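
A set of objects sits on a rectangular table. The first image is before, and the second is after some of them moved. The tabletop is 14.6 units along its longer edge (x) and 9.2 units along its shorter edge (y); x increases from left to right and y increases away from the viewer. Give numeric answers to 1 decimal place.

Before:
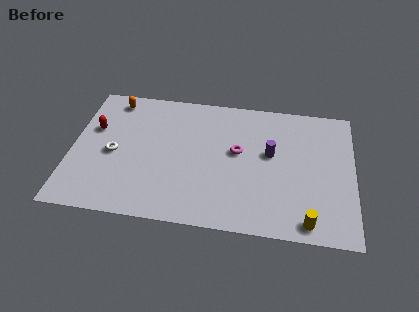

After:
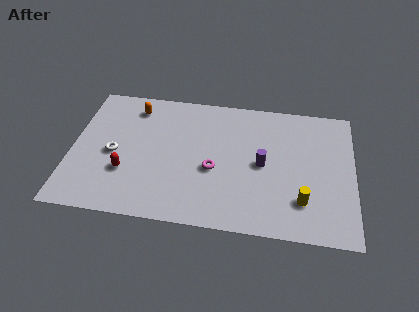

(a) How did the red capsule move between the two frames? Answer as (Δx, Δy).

(1.8, -2.8)

From the two frames, the red capsule sits at roughly (1.1, 5.8) before and (2.9, 3.0) after.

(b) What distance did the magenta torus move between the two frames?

1.8

From (8.6, 5.2) to (7.4, 3.8), the magenta torus covered √(1.2² + 1.4²) ≈ 1.8 units.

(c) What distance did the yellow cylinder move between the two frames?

1.3

The yellow cylinder was near (12.3, 1.0) before and (12.0, 2.3) after, so it travelled √(0.3² + 1.3²) ≈ 1.3 units.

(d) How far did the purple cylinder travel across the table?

0.9

The purple cylinder was near (10.3, 5.3) before and (9.9, 4.5) after, so it travelled √(0.4² + 0.8²) ≈ 0.9 units.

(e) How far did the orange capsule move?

1.2

The orange capsule was near (2.0, 8.0) before and (3.1, 7.6) after, so it travelled √(1.1² + 0.4²) ≈ 1.2 units.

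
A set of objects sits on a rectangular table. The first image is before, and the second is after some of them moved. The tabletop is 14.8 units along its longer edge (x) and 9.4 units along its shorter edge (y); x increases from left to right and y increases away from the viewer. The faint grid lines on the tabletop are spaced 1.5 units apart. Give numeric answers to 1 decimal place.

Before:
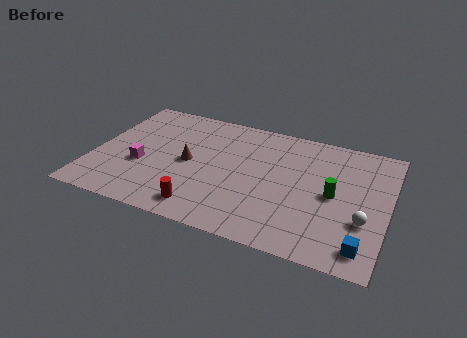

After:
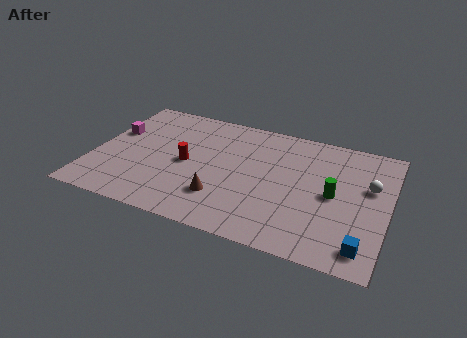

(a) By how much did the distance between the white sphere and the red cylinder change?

+1.2

Before: roughly 8.0 units apart; after: 9.2. That's 1.2 units further apart.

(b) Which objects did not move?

the blue cube and the green cylinder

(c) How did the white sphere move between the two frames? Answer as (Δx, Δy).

(0.1, 2.6)

The white sphere started near (13.7, 3.2) and ended near (13.8, 5.8).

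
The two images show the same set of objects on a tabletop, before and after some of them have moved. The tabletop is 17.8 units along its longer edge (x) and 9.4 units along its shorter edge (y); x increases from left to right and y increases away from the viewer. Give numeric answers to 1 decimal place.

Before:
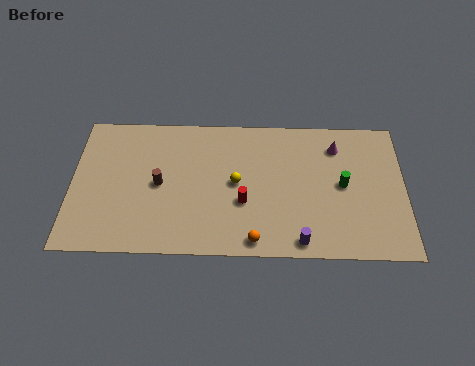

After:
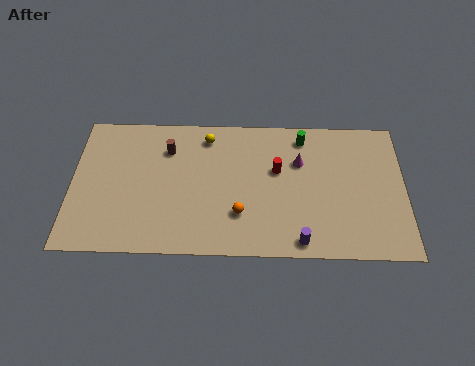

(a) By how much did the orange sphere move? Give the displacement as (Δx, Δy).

(-0.8, 1.7)

The orange sphere was at about (9.8, 1.0) and moved to about (9.0, 2.7).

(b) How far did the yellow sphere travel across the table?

3.5

From (8.8, 4.8) to (7.2, 7.9), the yellow sphere covered √(1.6² + 3.1²) ≈ 3.5 units.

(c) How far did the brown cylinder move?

2.4

The brown cylinder moved from about (4.7, 4.6) to (5.1, 7.0), a distance of √(0.4² + 2.4²) ≈ 2.4.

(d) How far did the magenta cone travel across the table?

2.3

The magenta cone was near (14.2, 7.4) before and (12.2, 6.3) after, so it travelled √(2.0² + 1.1²) ≈ 2.3 units.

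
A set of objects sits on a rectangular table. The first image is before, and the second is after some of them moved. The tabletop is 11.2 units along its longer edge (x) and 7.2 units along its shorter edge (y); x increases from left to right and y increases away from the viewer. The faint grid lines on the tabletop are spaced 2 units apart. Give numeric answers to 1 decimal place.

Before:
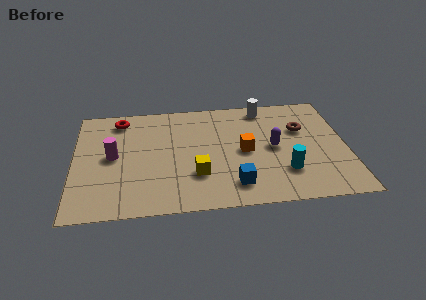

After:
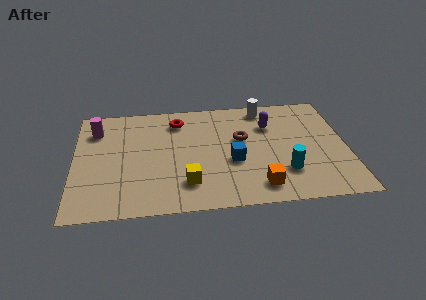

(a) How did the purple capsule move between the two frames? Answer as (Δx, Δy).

(-0.1, 1.5)

The purple capsule started near (8.2, 3.6) and ended near (8.1, 5.1).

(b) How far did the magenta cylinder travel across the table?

1.9

The magenta cylinder was near (1.6, 3.7) before and (0.9, 5.5) after, so it travelled √(0.7² + 1.8²) ≈ 1.9 units.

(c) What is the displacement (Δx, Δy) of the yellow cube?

(-0.4, -0.5)

The yellow cube started near (5.0, 2.2) and ended near (4.6, 1.7).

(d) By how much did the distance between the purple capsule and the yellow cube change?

+1.4

Before: roughly 3.5 units apart; after: 4.9. That's 1.4 units further apart.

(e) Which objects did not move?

the cyan cylinder and the white cylinder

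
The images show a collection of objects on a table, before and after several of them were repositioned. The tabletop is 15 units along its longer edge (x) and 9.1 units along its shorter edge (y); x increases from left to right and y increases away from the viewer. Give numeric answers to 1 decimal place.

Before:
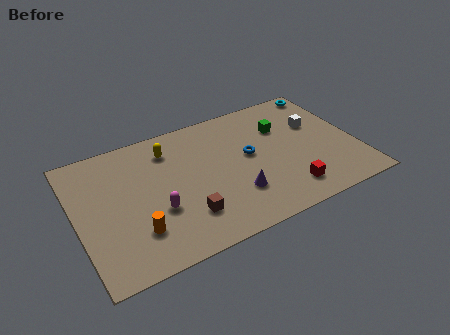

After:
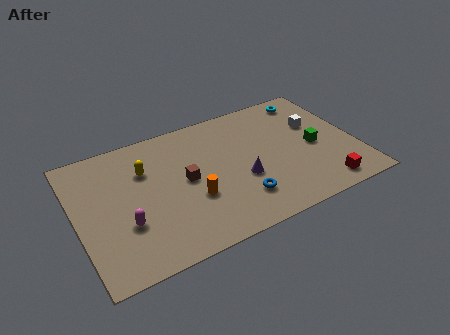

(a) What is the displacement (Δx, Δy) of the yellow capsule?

(-1.4, -0.9)

From the two frames, the yellow capsule sits at roughly (5.2, 7.2) before and (3.8, 6.3) after.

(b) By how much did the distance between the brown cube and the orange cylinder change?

-1.2

Before: roughly 2.6 units apart; after: 1.4. That's 1.2 units closer together.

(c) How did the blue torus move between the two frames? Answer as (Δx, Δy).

(-0.9, -2.8)

The blue torus was at about (9.3, 5.0) and moved to about (8.4, 2.2).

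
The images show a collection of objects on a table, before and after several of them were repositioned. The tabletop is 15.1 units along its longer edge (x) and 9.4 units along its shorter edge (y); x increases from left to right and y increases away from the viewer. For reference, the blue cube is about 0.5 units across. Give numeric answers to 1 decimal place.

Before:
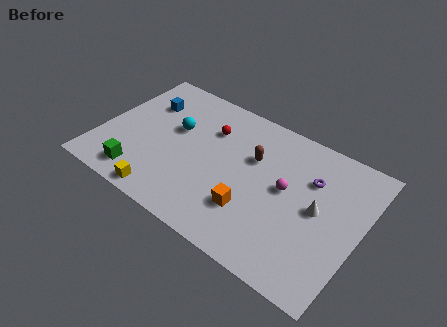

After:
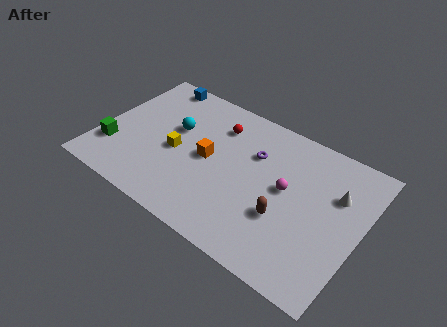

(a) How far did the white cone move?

1.7

The white cone moved from about (12.7, 4.8) to (13.5, 6.3), a distance of √(0.8² + 1.5²) ≈ 1.7.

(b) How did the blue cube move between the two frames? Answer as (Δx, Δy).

(0.2, 1.8)

The blue cube started near (2.1, 6.7) and ended near (2.3, 8.5).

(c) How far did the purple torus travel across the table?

3.3

The purple torus moved from about (12.0, 6.5) to (8.7, 6.4), a distance of √(3.3² + 0.1²) ≈ 3.3.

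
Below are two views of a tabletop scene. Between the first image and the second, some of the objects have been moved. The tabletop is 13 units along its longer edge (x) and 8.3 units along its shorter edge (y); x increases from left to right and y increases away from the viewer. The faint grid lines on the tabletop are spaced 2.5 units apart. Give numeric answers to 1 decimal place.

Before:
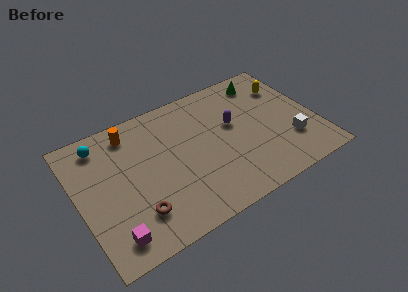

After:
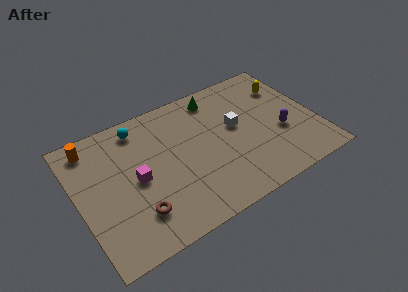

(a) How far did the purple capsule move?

2.9

The purple capsule moved from about (8.6, 4.9) to (11.0, 3.2), a distance of √(2.4² + 1.7²) ≈ 2.9.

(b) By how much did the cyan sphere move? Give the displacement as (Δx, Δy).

(2.1, 0.1)

From the two frames, the cyan sphere sits at roughly (1.6, 7.0) before and (3.7, 7.1) after.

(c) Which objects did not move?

the yellow capsule and the brown torus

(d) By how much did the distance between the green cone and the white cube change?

-2.2

They were about 4.7 units apart before and 2.5 after — 2.2 units closer together.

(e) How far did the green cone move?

2.7

From (10.7, 7.0) to (8.0, 7.1), the green cone covered √(2.7² + 0.1²) ≈ 2.7 units.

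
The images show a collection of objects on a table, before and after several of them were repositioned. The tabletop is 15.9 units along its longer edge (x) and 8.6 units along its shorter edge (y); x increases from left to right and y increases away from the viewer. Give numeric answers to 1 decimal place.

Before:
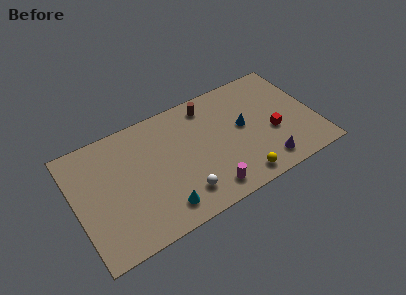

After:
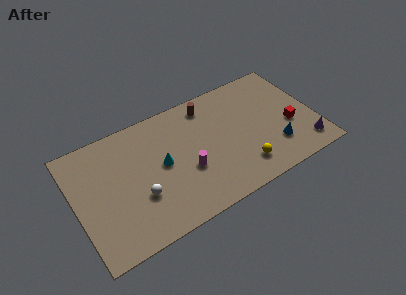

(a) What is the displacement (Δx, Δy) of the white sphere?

(-2.7, 1.2)

The white sphere was at about (6.7, 1.8) and moved to about (4.0, 3.0).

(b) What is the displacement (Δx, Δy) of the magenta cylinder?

(-1.1, 2.0)

The magenta cylinder was at about (8.3, 1.3) and moved to about (7.2, 3.3).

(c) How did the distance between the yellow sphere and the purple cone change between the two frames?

+2.4

Before: roughly 1.8 units apart; after: 4.2. That's 2.4 units further apart.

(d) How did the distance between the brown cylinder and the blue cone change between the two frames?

+3.0

Before: roughly 3.3 units apart; after: 6.3. That's 3.0 units further apart.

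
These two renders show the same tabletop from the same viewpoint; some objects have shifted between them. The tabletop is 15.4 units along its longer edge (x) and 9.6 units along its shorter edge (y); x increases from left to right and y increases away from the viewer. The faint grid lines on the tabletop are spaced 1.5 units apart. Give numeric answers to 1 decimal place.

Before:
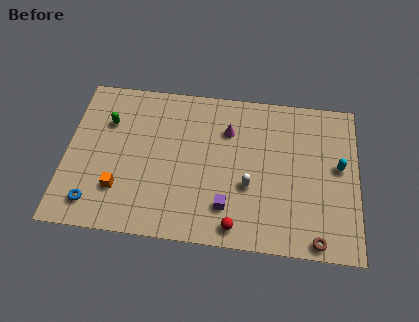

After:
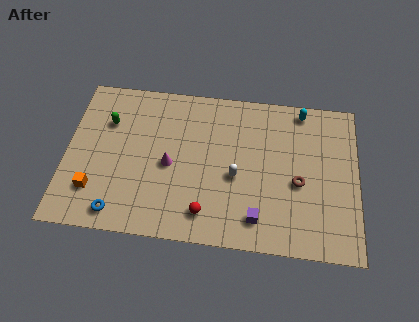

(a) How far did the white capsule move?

0.9

The white capsule moved from about (9.7, 3.6) to (9.0, 4.1), a distance of √(0.7² + 0.5²) ≈ 0.9.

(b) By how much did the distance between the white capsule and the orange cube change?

+0.7

Before: roughly 6.9 units apart; after: 7.6. That's 0.7 units further apart.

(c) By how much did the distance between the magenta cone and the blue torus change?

-4.6

They were about 8.7 units apart before and 4.1 after — 4.6 units closer together.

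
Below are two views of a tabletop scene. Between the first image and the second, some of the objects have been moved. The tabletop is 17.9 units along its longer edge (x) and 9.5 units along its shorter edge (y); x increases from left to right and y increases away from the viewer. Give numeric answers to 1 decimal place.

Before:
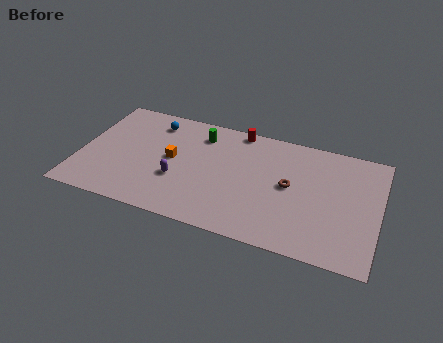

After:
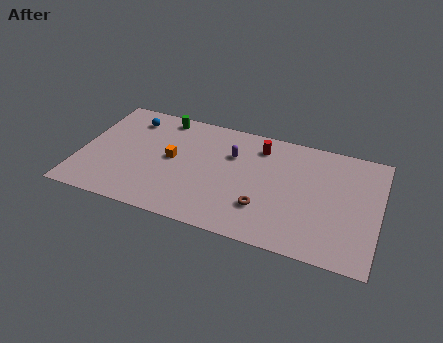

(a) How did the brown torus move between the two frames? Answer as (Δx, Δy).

(-1.4, -2.3)

From the two frames, the brown torus sits at roughly (12.6, 5.0) before and (11.2, 2.7) after.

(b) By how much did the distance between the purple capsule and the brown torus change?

-2.4

The distance was about 6.8 in the first image and 4.4 in the second, so they moved 2.4 units closer together.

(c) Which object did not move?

the orange cube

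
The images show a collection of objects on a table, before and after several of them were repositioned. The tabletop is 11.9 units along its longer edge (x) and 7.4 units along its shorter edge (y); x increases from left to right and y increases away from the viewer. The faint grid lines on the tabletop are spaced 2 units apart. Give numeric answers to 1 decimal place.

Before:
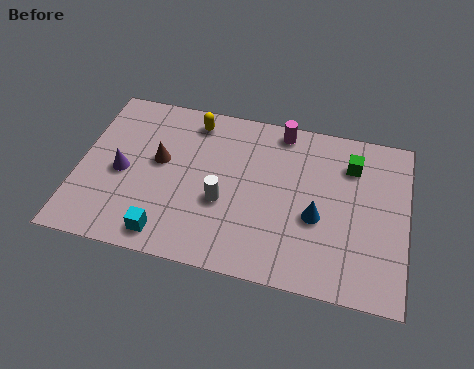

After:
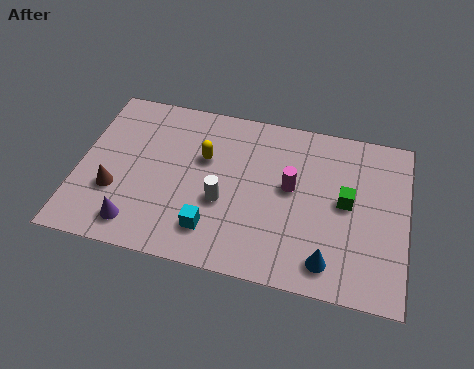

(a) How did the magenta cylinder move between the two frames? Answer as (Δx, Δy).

(0.5, -2.5)

The magenta cylinder started near (7.2, 6.6) and ended near (7.7, 4.1).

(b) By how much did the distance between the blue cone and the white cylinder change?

+0.9

Before: roughly 3.4 units apart; after: 4.3. That's 0.9 units further apart.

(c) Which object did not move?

the white cylinder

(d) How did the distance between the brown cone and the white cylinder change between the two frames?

+1.2

Before: roughly 2.7 units apart; after: 3.9. That's 1.2 units further apart.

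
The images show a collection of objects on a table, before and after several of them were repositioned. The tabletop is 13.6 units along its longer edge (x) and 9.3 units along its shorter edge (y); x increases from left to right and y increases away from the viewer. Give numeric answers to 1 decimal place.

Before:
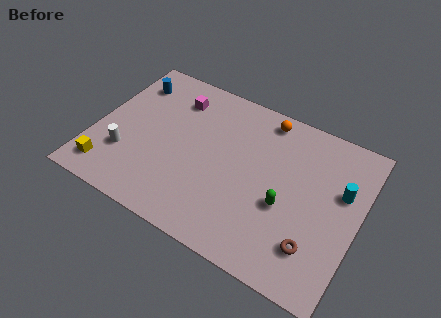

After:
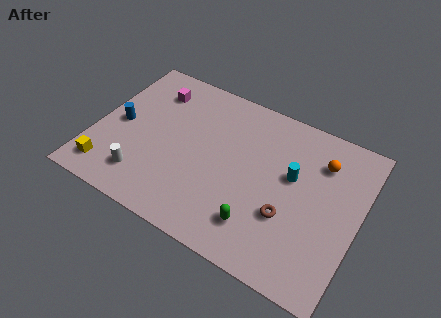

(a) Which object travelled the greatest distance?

the orange sphere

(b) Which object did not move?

the yellow cube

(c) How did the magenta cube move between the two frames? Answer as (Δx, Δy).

(-1.2, 0.0)

From the two frames, the magenta cube sits at roughly (3.7, 7.3) before and (2.5, 7.3) after.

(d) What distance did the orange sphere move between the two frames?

3.3

The orange sphere moved from about (8.3, 8.2) to (11.4, 7.0), a distance of √(3.1² + 1.2²) ≈ 3.3.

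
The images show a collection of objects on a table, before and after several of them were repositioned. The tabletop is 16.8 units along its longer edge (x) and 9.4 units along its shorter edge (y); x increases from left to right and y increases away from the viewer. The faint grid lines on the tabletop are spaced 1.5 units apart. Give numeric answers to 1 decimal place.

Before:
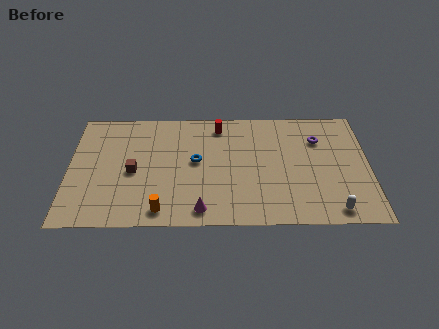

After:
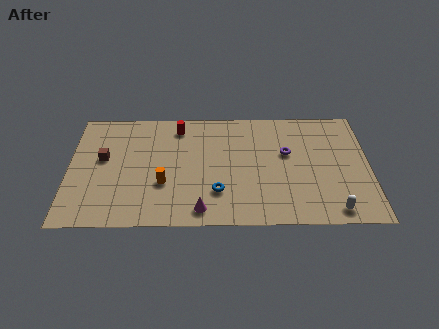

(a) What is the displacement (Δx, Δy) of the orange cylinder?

(0.1, 2.1)

The orange cylinder was at about (5.2, 1.2) and moved to about (5.3, 3.3).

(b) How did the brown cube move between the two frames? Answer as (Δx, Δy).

(-1.7, 1.1)

The brown cube started near (3.6, 4.3) and ended near (1.9, 5.4).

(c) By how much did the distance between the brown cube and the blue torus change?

+3.4

They were about 3.6 units apart before and 7.0 after — 3.4 units further apart.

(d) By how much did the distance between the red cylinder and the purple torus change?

+0.8

Before: roughly 5.7 units apart; after: 6.5. That's 0.8 units further apart.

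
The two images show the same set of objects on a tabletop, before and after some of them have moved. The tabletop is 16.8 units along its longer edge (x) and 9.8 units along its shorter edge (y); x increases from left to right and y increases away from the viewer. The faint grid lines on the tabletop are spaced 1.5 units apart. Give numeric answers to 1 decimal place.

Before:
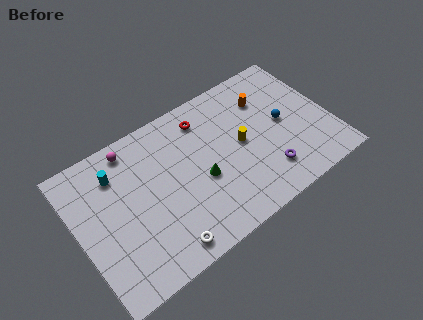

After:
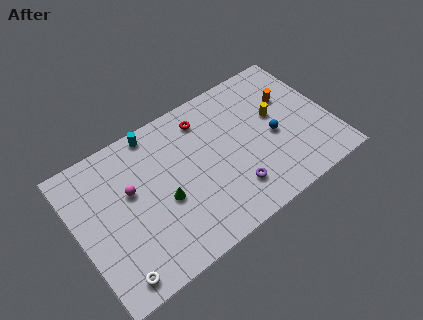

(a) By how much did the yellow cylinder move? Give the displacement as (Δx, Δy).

(2.5, 0.7)

The yellow cylinder started near (10.9, 5.0) and ended near (13.4, 5.7).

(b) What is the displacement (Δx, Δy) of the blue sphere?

(-0.8, -0.6)

The blue sphere was at about (13.8, 5.0) and moved to about (13.0, 4.4).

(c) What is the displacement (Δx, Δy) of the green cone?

(-2.5, 0.0)

The green cone started near (8.0, 4.1) and ended near (5.5, 4.1).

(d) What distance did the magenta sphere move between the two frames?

2.7

The magenta sphere was near (4.1, 8.6) before and (3.6, 5.9) after, so it travelled √(0.5² + 2.7²) ≈ 2.7 units.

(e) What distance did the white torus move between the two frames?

3.2

The white torus was near (4.9, 1.2) before and (1.7, 1.2) after, so it travelled √(3.2² + 0.0²) ≈ 3.2 units.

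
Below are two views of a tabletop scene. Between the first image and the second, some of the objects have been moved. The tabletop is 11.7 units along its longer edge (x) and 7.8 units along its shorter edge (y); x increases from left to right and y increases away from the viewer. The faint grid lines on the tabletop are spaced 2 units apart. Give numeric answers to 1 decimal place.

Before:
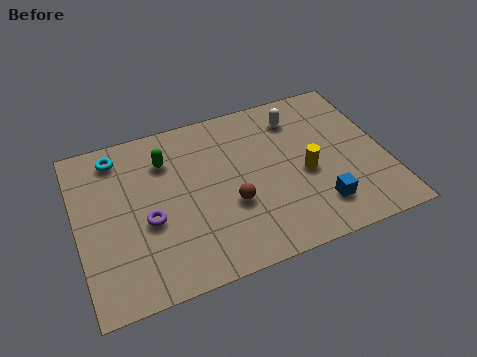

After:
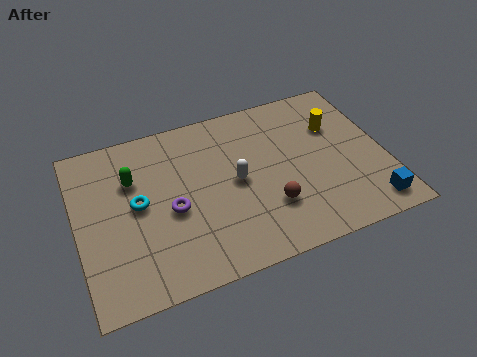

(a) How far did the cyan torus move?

2.6

From (1.7, 6.6) to (2.3, 4.1), the cyan torus covered √(0.6² + 2.5²) ≈ 2.6 units.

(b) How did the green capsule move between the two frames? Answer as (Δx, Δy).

(-1.3, -0.5)

The green capsule started near (3.5, 5.8) and ended near (2.2, 5.3).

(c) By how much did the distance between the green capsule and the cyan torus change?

-0.8

Before: roughly 2.0 units apart; after: 1.2. That's 0.8 units closer together.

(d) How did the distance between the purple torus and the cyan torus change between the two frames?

-2.1

They were about 3.5 units apart before and 1.4 after — 2.1 units closer together.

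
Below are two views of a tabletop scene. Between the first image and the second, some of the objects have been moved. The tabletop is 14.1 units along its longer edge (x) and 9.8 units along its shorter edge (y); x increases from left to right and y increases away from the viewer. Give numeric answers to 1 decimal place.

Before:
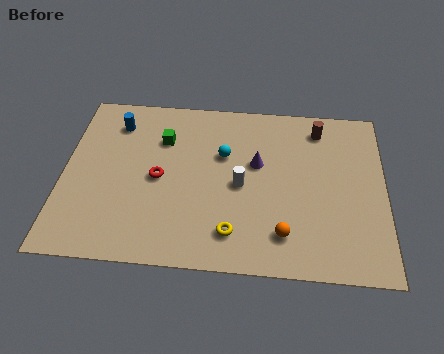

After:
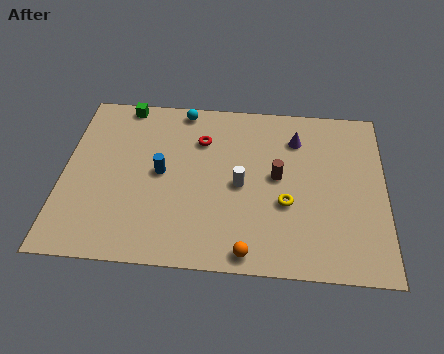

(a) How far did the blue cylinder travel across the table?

3.5

The blue cylinder moved from about (2.2, 7.8) to (4.3, 5.0), a distance of √(2.1² + 2.8²) ≈ 3.5.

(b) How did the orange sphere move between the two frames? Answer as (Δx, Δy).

(-1.5, -1.1)

The orange sphere started near (9.7, 2.0) and ended near (8.2, 0.9).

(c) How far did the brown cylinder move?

3.5

The brown cylinder was near (11.2, 8.2) before and (9.4, 5.2) after, so it travelled √(1.8² + 3.0²) ≈ 3.5 units.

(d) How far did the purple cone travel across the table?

2.3

The purple cone was near (8.5, 5.9) before and (10.2, 7.5) after, so it travelled √(1.7² + 1.6²) ≈ 2.3 units.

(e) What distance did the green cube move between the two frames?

2.7

From (4.3, 7.0) to (2.5, 9.0), the green cube covered √(1.8² + 2.0²) ≈ 2.7 units.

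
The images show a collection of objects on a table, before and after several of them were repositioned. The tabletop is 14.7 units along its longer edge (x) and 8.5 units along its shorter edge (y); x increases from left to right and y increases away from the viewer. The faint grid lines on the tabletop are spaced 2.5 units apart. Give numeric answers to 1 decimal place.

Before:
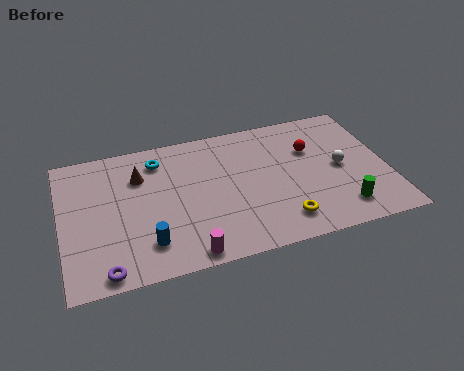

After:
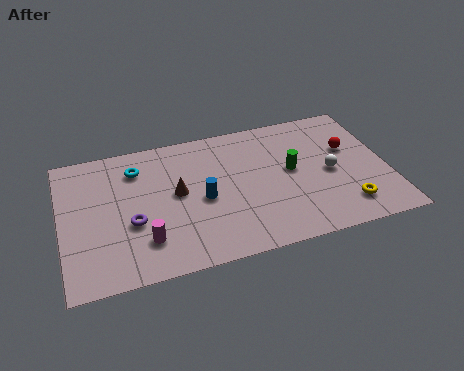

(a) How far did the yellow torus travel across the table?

2.9

The yellow torus was near (9.7, 1.6) before and (12.6, 1.7) after, so it travelled √(2.9² + 0.1²) ≈ 2.9 units.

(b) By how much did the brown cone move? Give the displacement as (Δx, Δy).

(1.6, -1.5)

The brown cone was at about (3.6, 6.1) and moved to about (5.2, 4.6).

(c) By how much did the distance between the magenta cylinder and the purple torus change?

-2.3

Before: roughly 3.6 units apart; after: 1.3. That's 2.3 units closer together.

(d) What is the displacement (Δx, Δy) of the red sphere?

(1.7, -0.4)

The red sphere was at about (11.4, 5.7) and moved to about (13.1, 5.3).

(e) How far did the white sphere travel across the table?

0.5

The white sphere moved from about (12.6, 4.2) to (12.1, 4.0), a distance of √(0.5² + 0.2²) ≈ 0.5.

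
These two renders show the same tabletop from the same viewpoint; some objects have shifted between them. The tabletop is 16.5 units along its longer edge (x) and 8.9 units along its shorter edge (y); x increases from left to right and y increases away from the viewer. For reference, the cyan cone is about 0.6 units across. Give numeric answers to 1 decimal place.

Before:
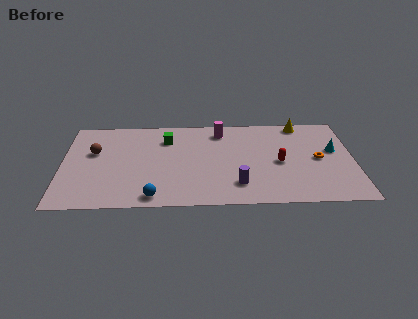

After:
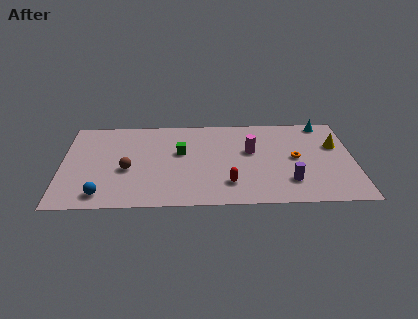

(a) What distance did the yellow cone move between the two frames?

3.0

The yellow cone moved from about (13.6, 8.0) to (15.5, 5.7), a distance of √(1.9² + 2.3²) ≈ 3.0.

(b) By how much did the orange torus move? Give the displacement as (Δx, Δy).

(-1.3, 0.1)

The orange torus was at about (14.5, 4.4) and moved to about (13.2, 4.5).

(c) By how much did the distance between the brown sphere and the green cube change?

-0.9

The distance was about 4.3 in the first image and 3.4 in the second, so they moved 0.9 units closer together.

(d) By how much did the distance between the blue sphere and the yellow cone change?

+3.0

They were about 10.9 units apart before and 13.9 after — 3.0 units further apart.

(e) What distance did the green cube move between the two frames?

1.6

The green cube moved from about (5.9, 6.7) to (6.7, 5.3), a distance of √(0.8² + 1.4²) ≈ 1.6.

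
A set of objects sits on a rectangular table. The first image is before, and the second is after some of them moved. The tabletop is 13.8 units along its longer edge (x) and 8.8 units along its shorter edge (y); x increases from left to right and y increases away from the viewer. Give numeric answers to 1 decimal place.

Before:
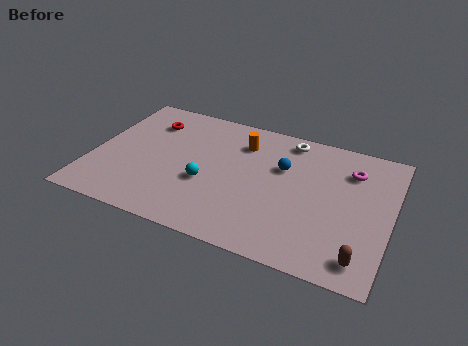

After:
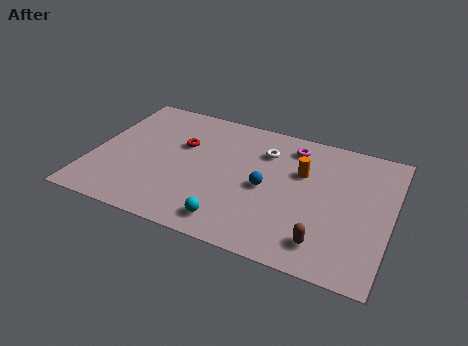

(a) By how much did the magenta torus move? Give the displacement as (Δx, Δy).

(-2.8, 0.7)

The magenta torus started near (11.8, 6.6) and ended near (9.0, 7.3).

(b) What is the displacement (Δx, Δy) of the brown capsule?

(-1.7, 0.3)

The brown capsule started near (12.7, 1.3) and ended near (11.0, 1.6).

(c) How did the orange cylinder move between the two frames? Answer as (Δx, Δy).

(2.9, -1.0)

From the two frames, the orange cylinder sits at roughly (6.7, 6.7) before and (9.6, 5.7) after.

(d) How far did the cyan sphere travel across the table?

2.5

From (5.4, 3.4) to (6.8, 1.3), the cyan sphere covered √(1.4² + 2.1²) ≈ 2.5 units.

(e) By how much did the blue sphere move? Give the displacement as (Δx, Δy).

(-0.6, -1.6)

From the two frames, the blue sphere sits at roughly (8.7, 5.7) before and (8.1, 4.1) after.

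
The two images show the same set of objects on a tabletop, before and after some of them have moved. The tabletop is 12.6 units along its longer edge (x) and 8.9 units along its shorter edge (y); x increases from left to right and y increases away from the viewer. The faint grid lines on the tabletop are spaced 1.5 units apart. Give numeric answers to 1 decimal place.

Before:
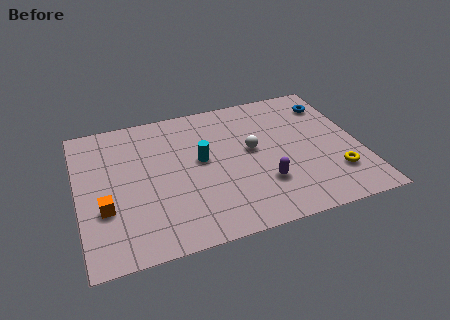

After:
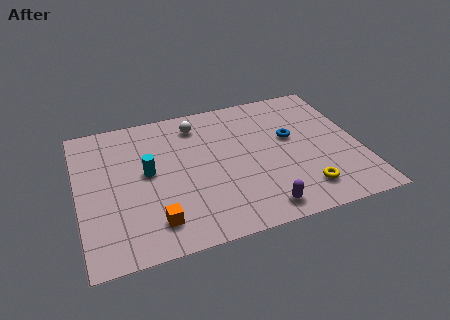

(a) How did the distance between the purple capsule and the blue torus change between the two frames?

-1.1

Before: roughly 5.6 units apart; after: 4.5. That's 1.1 units closer together.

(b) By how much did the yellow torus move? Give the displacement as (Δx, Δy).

(-1.5, -0.6)

The yellow torus was at about (11.3, 2.3) and moved to about (9.8, 1.7).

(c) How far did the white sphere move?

3.3

The white sphere was near (7.8, 4.9) before and (5.5, 7.3) after, so it travelled √(2.3² + 2.4²) ≈ 3.3 units.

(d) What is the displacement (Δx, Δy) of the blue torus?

(-2.0, -1.8)

The blue torus was at about (11.6, 7.0) and moved to about (9.6, 5.2).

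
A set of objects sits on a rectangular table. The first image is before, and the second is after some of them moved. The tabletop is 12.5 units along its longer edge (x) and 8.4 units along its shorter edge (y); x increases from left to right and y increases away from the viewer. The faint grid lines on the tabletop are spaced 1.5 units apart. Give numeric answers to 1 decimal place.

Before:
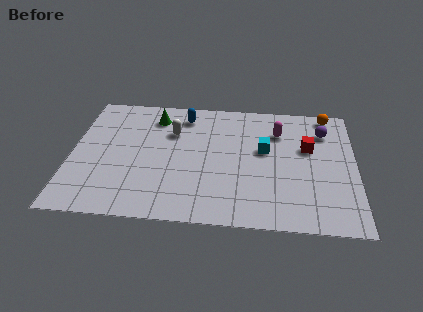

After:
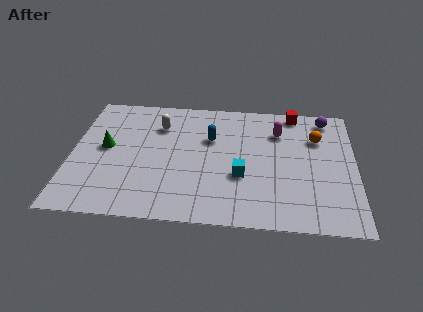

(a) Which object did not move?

the magenta capsule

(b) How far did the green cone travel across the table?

3.1

The green cone moved from about (3.6, 6.8) to (1.5, 4.5), a distance of √(2.1² + 2.3²) ≈ 3.1.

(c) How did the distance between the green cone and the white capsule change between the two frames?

+1.6

They were about 1.3 units apart before and 2.9 after — 1.6 units further apart.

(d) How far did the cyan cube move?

2.1

The cyan cube moved from about (8.5, 4.9) to (7.5, 3.1), a distance of √(1.0² + 1.8²) ≈ 2.1.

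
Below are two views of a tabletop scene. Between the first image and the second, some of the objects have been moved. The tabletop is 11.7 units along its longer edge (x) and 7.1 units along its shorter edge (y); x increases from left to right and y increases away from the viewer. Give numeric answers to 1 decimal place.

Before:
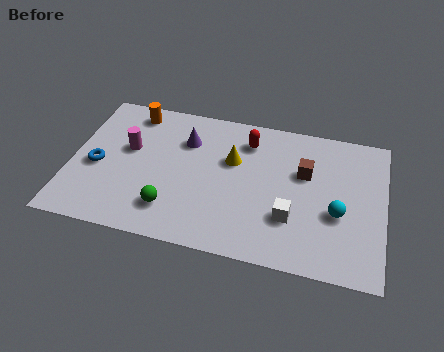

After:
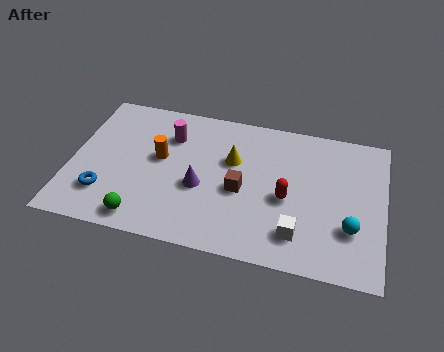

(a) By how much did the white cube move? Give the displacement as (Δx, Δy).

(0.3, -0.7)

The white cube started near (8.3, 2.2) and ended near (8.6, 1.5).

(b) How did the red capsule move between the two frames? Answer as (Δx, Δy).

(1.6, -2.5)

From the two frames, the red capsule sits at roughly (6.5, 5.6) before and (8.1, 3.1) after.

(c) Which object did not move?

the yellow cone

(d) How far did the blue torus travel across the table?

1.4

The blue torus moved from about (1.0, 3.1) to (1.4, 1.8), a distance of √(0.4² + 1.3²) ≈ 1.4.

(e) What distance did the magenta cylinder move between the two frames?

1.8

The magenta cylinder was near (2.1, 4.2) before and (3.6, 5.2) after, so it travelled √(1.5² + 1.0²) ≈ 1.8 units.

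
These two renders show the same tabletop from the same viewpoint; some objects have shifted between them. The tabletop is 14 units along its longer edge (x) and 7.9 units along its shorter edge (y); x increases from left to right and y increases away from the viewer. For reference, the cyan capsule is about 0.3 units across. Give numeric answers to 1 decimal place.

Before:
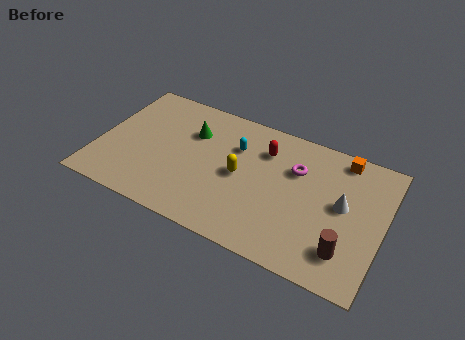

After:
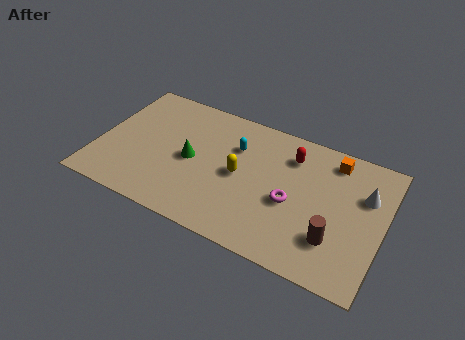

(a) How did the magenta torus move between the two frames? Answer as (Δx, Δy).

(0.0, -2.0)

The magenta torus was at about (9.6, 5.4) and moved to about (9.6, 3.4).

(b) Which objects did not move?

the yellow capsule and the cyan capsule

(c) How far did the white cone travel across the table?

1.4

From (12.0, 4.3) to (13.0, 5.3), the white cone covered √(1.0² + 1.0²) ≈ 1.4 units.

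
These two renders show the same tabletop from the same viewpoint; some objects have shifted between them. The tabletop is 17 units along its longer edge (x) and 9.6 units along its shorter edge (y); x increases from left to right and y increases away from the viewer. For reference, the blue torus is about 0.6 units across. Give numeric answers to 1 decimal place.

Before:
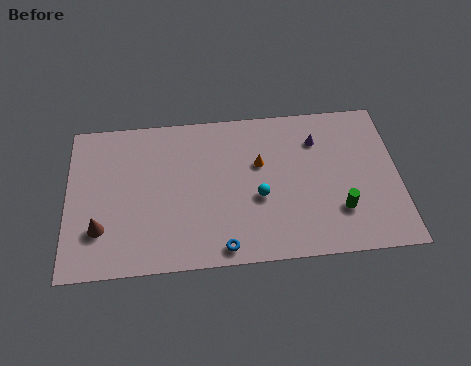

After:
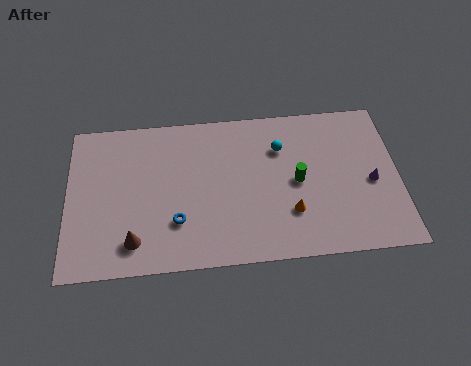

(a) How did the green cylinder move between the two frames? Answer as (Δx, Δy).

(-2.1, 2.0)

The green cylinder was at about (13.9, 2.7) and moved to about (11.8, 4.7).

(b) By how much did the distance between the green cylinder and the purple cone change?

-0.8

Before: roughly 4.6 units apart; after: 3.8. That's 0.8 units closer together.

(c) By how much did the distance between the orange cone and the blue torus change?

+0.4

The distance was about 5.4 in the first image and 5.8 in the second, so they moved 0.4 units further apart.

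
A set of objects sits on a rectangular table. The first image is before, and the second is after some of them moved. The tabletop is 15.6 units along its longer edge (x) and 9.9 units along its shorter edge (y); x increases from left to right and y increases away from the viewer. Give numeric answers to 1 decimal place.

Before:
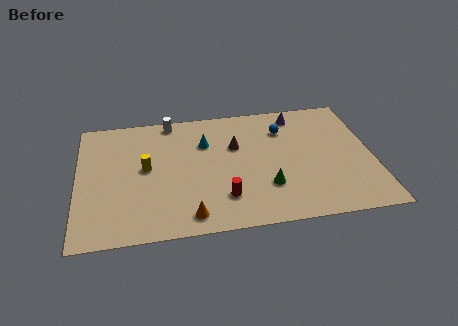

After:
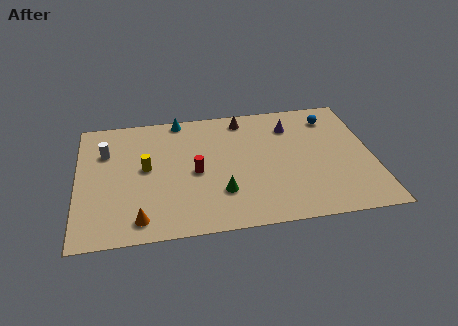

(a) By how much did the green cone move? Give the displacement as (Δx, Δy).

(-2.4, -0.1)

From the two frames, the green cone sits at roughly (9.9, 2.9) before and (7.5, 2.8) after.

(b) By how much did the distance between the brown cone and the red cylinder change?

+0.7

They were about 4.1 units apart before and 4.8 after — 0.7 units further apart.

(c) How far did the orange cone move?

2.6

The orange cone was near (5.8, 1.3) before and (3.2, 1.4) after, so it travelled √(2.6² + 0.1²) ≈ 2.6 units.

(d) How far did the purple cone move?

1.0

From (11.8, 8.5) to (11.4, 7.6), the purple cone covered √(0.4² + 0.9²) ≈ 1.0 units.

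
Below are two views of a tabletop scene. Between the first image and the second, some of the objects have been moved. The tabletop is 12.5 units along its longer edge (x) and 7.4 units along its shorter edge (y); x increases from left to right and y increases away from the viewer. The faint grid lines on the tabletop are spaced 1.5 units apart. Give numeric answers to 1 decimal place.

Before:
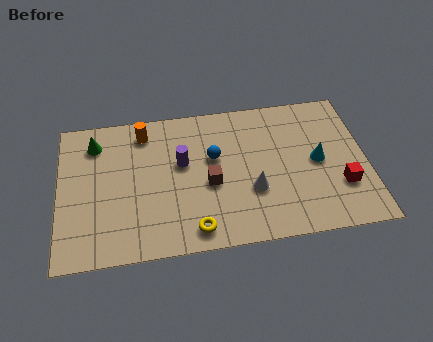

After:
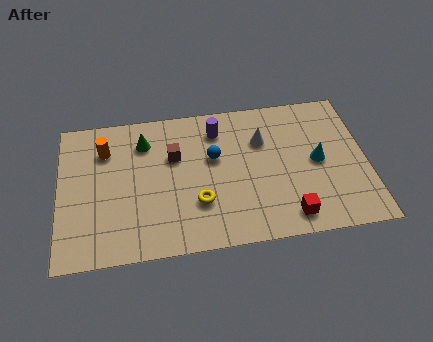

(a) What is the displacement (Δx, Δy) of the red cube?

(-2.2, -1.2)

From the two frames, the red cube sits at roughly (11.4, 2.3) before and (9.2, 1.1) after.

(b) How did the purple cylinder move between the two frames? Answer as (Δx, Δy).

(1.5, 1.5)

The purple cylinder started near (5.0, 4.4) and ended near (6.5, 5.9).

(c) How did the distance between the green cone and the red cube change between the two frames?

-3.2

They were about 10.5 units apart before and 7.3 after — 3.2 units closer together.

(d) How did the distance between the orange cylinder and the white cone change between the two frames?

+0.8

Before: roughly 5.6 units apart; after: 6.4. That's 0.8 units further apart.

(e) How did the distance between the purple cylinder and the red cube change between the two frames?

-1.2

They were about 6.7 units apart before and 5.5 after — 1.2 units closer together.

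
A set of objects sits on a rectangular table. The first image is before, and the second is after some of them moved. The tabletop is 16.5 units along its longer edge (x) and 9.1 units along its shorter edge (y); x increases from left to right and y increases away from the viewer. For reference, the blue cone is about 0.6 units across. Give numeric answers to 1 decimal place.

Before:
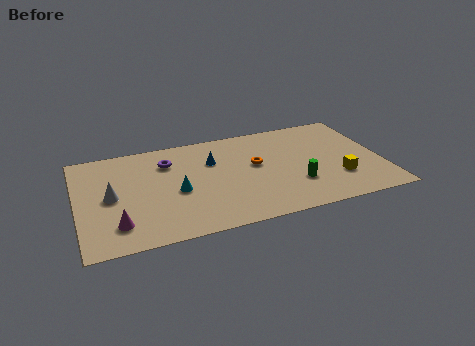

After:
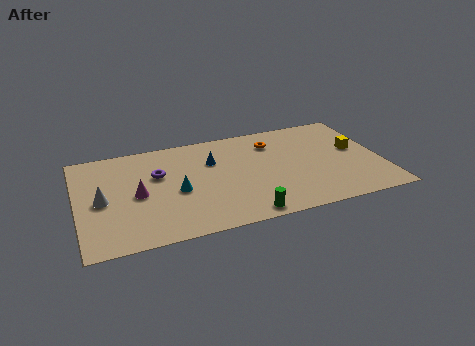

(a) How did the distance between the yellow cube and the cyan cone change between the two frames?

+1.2

Before: roughly 8.8 units apart; after: 10.0. That's 1.2 units further apart.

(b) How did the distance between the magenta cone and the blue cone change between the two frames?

-2.2

Before: roughly 6.8 units apart; after: 4.6. That's 2.2 units closer together.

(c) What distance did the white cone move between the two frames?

0.5

From (1.8, 4.5) to (1.3, 4.3), the white cone covered √(0.5² + 0.2²) ≈ 0.5 units.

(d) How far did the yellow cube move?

2.7

The yellow cube was near (14.0, 2.7) before and (15.2, 5.1) after, so it travelled √(1.2² + 2.4²) ≈ 2.7 units.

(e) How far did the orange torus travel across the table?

2.1

From (9.7, 5.2) to (10.8, 7.0), the orange torus covered √(1.1² + 1.8²) ≈ 2.1 units.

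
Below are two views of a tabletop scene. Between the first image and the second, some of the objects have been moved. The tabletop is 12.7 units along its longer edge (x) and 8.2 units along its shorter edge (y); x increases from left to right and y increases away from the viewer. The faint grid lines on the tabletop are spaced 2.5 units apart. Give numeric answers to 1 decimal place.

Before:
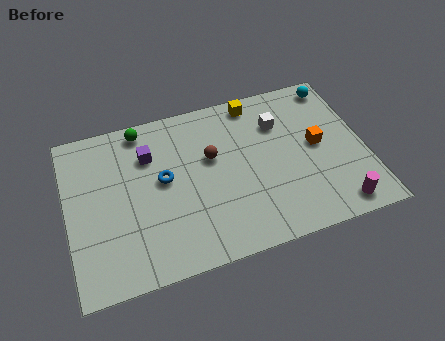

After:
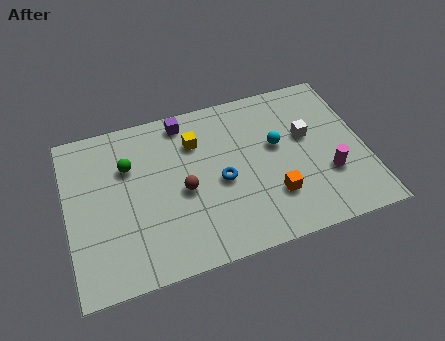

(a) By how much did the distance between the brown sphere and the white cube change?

+2.4

Before: roughly 3.1 units apart; after: 5.5. That's 2.4 units further apart.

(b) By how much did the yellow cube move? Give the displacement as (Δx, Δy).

(-2.7, -1.3)

From the two frames, the yellow cube sits at roughly (8.3, 7.3) before and (5.6, 6.0) after.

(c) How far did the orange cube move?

2.9

The orange cube was near (10.7, 4.3) before and (8.6, 2.3) after, so it travelled √(2.1² + 2.0²) ≈ 2.9 units.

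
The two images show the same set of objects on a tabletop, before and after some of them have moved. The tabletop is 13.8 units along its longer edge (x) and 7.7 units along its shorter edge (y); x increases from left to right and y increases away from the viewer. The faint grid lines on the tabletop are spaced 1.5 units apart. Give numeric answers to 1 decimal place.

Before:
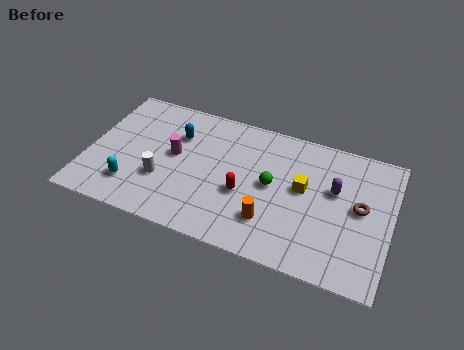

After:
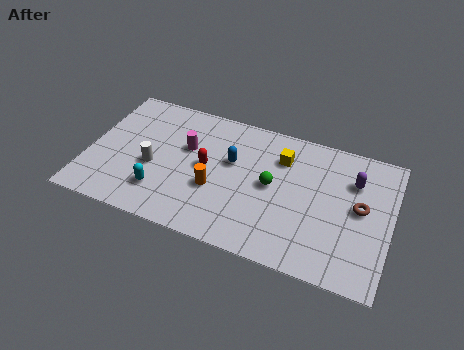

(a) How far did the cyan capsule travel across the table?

1.3

The cyan capsule was near (2.2, 1.8) before and (3.5, 1.9) after, so it travelled √(1.3² + 0.1²) ≈ 1.3 units.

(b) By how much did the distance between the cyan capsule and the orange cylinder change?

-3.7

Before: roughly 6.3 units apart; after: 2.6. That's 3.7 units closer together.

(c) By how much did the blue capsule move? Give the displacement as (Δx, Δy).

(2.6, -0.7)

The blue capsule was at about (3.9, 5.4) and moved to about (6.5, 4.7).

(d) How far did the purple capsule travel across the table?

1.1

The purple capsule was near (11.2, 4.7) before and (12.0, 5.5) after, so it travelled √(0.8² + 0.8²) ≈ 1.1 units.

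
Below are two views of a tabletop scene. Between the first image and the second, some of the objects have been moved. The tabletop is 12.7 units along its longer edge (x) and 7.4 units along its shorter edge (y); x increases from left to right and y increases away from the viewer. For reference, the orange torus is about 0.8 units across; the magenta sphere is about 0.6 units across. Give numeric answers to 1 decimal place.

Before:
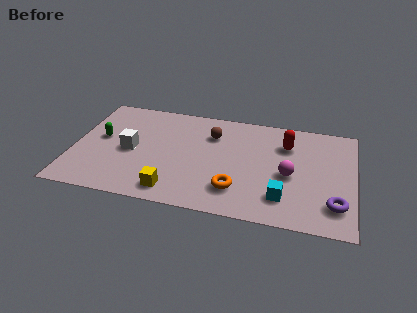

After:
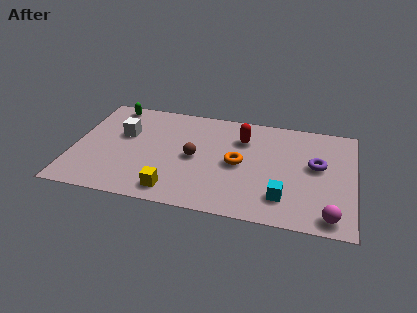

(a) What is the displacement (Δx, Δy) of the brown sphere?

(-0.7, -1.8)

From the two frames, the brown sphere sits at roughly (6.2, 5.4) before and (5.5, 3.6) after.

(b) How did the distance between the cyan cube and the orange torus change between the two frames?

+0.7

Before: roughly 2.1 units apart; after: 2.8. That's 0.7 units further apart.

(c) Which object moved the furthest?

the magenta sphere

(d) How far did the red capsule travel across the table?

2.0

From (9.6, 5.4) to (7.6, 5.4), the red capsule covered √(2.0² + 0.0²) ≈ 2.0 units.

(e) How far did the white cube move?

1.2

From (2.6, 3.5) to (2.2, 4.6), the white cube covered √(0.4² + 1.1²) ≈ 1.2 units.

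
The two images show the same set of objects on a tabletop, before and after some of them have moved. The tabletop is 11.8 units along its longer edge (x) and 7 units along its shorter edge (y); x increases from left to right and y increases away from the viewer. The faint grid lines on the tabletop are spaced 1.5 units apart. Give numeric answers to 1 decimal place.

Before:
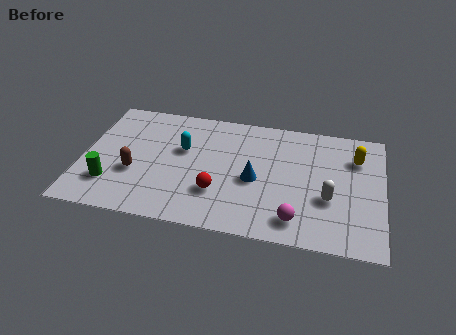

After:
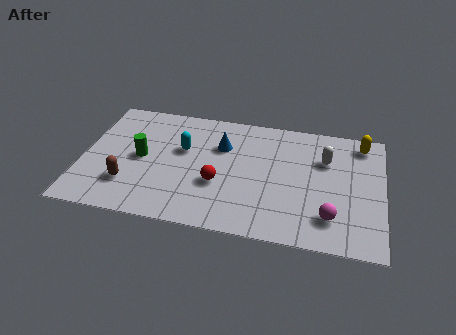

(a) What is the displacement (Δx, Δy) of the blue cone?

(-1.4, 1.7)

The blue cone started near (6.8, 3.1) and ended near (5.4, 4.8).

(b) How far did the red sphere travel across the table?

0.5

The red sphere moved from about (5.4, 2.1) to (5.4, 2.6), a distance of √(0.0² + 0.5²) ≈ 0.5.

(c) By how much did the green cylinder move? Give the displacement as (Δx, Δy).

(1.1, 1.7)

From the two frames, the green cylinder sits at roughly (1.2, 1.8) before and (2.3, 3.5) after.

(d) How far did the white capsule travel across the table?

2.2

The white capsule was near (9.7, 2.6) before and (9.5, 4.8) after, so it travelled √(0.2² + 2.2²) ≈ 2.2 units.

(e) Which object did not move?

the cyan capsule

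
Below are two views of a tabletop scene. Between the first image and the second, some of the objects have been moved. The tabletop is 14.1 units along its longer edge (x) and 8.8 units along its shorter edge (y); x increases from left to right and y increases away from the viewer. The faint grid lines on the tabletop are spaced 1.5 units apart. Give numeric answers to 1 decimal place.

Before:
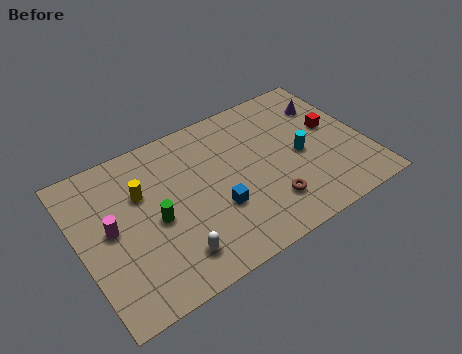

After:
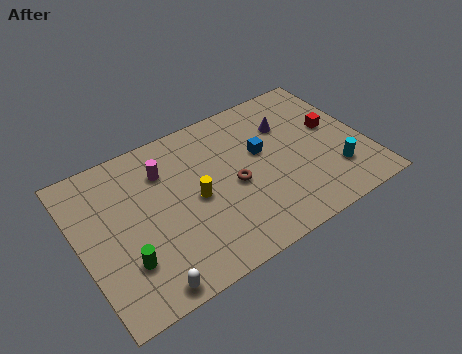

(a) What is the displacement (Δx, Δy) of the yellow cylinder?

(2.4, -1.6)

The yellow cylinder was at about (3.2, 5.8) and moved to about (5.6, 4.2).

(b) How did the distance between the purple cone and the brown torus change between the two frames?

-2.0

The distance was about 5.8 in the first image and 3.8 in the second, so they moved 2.0 units closer together.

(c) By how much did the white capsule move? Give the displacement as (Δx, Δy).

(-1.5, -0.9)

The white capsule started near (4.1, 1.7) and ended near (2.6, 0.8).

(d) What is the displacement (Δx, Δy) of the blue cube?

(2.6, 2.1)

The blue cube started near (6.5, 3.1) and ended near (9.1, 5.2).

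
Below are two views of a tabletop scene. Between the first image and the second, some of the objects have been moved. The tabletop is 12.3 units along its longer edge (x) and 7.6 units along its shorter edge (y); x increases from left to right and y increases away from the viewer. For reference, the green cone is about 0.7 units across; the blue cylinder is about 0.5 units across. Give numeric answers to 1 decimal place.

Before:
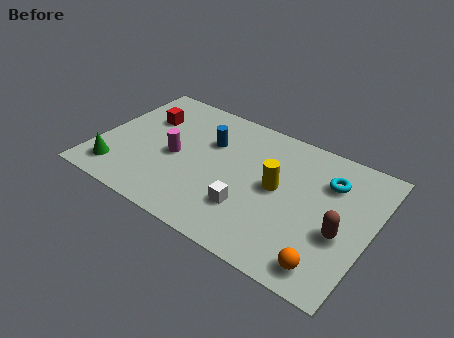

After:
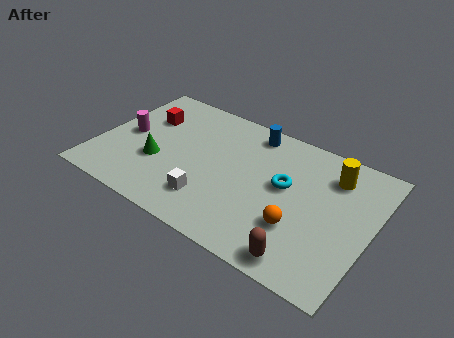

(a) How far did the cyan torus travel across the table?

2.2

From (10.2, 5.5) to (8.4, 4.3), the cyan torus covered √(1.8² + 1.2²) ≈ 2.2 units.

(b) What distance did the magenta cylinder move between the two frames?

2.3

From (3.5, 3.5) to (1.2, 3.8), the magenta cylinder covered √(2.3² + 0.3²) ≈ 2.3 units.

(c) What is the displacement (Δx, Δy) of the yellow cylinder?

(2.2, 1.9)

The yellow cylinder started near (8.1, 4.0) and ended near (10.3, 5.9).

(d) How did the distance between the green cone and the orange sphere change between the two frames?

-3.1

Before: roughly 9.6 units apart; after: 6.5. That's 3.1 units closer together.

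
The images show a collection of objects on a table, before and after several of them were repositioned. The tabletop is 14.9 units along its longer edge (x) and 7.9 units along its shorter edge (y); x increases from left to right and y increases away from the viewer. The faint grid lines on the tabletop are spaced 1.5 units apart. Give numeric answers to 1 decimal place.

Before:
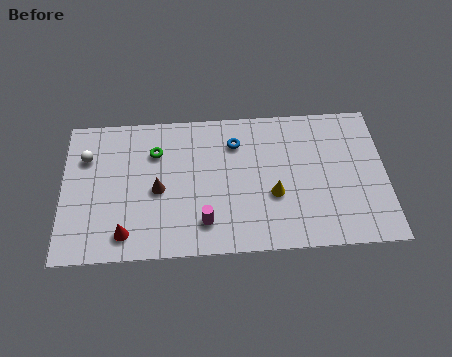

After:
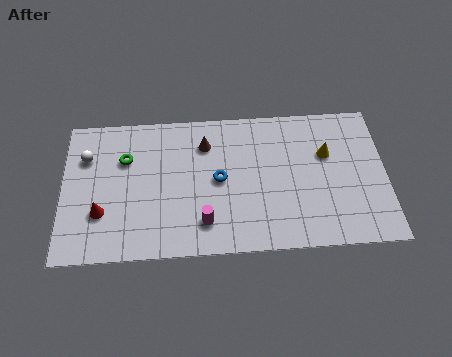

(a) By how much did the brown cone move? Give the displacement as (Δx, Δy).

(2.2, 2.4)

The brown cone started near (4.4, 3.6) and ended near (6.6, 6.0).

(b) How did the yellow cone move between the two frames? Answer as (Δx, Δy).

(2.5, 2.1)

The yellow cone started near (9.7, 3.0) and ended near (12.2, 5.1).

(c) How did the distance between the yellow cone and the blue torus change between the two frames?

+1.7

Before: roughly 3.4 units apart; after: 5.1. That's 1.7 units further apart.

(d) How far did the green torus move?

1.4

The green torus was near (4.3, 5.7) before and (2.9, 5.4) after, so it travelled √(1.4² + 0.3²) ≈ 1.4 units.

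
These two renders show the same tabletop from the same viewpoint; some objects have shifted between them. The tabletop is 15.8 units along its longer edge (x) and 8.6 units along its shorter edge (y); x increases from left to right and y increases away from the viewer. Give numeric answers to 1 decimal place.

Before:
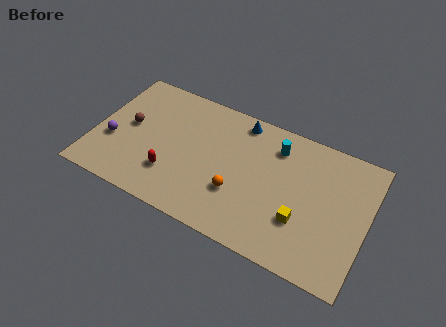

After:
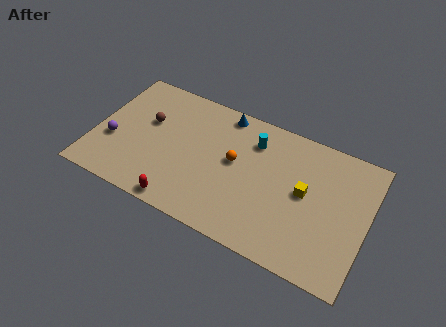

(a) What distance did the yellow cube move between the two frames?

1.8

The yellow cube was near (12.2, 2.8) before and (12.2, 4.6) after, so it travelled √(0.0² + 1.8²) ≈ 1.8 units.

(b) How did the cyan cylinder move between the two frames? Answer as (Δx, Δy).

(-1.3, -0.2)

The cyan cylinder started near (10.3, 6.8) and ended near (9.0, 6.6).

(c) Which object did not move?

the purple sphere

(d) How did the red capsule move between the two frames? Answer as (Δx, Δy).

(0.8, -1.6)

The red capsule started near (4.7, 2.4) and ended near (5.5, 0.8).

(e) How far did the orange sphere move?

1.9

The orange sphere moved from about (8.5, 2.9) to (8.1, 4.8), a distance of √(0.4² + 1.9²) ≈ 1.9.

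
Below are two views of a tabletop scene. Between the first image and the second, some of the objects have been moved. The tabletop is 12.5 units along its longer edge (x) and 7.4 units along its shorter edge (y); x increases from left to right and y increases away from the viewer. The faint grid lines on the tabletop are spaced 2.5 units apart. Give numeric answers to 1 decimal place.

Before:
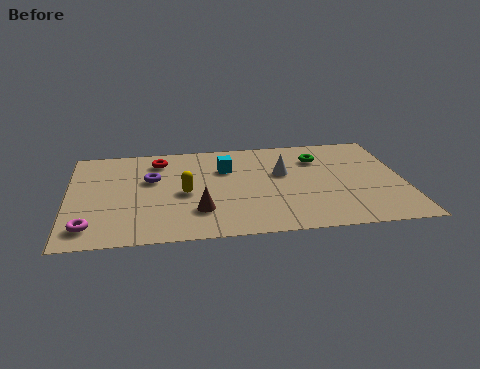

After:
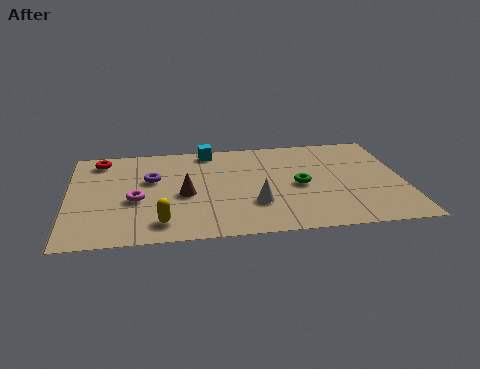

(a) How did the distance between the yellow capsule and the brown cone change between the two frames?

+0.7

The distance was about 1.5 in the first image and 2.2 in the second, so they moved 0.7 units further apart.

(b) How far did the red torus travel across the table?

2.2

From (3.4, 6.0) to (1.2, 6.3), the red torus covered √(2.2² + 0.3²) ≈ 2.2 units.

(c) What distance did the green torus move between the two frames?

2.2

The green torus was near (9.4, 5.5) before and (8.6, 3.5) after, so it travelled √(0.8² + 2.0²) ≈ 2.2 units.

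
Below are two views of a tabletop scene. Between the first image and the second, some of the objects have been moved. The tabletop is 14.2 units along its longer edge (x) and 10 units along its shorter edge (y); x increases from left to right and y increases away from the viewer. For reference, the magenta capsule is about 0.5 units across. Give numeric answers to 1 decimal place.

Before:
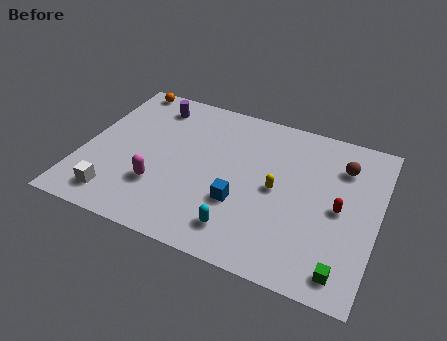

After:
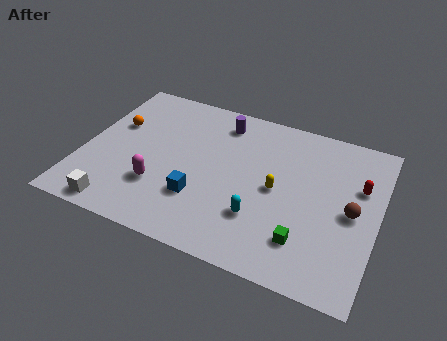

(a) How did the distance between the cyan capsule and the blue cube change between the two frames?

+1.3

Before: roughly 1.6 units apart; after: 2.9. That's 1.3 units further apart.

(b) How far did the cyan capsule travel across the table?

1.4

The cyan capsule was near (8.0, 1.8) before and (8.8, 2.9) after, so it travelled √(0.8² + 1.1²) ≈ 1.4 units.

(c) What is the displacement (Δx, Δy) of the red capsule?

(0.8, 1.7)

The red capsule was at about (12.4, 4.8) and moved to about (13.2, 6.5).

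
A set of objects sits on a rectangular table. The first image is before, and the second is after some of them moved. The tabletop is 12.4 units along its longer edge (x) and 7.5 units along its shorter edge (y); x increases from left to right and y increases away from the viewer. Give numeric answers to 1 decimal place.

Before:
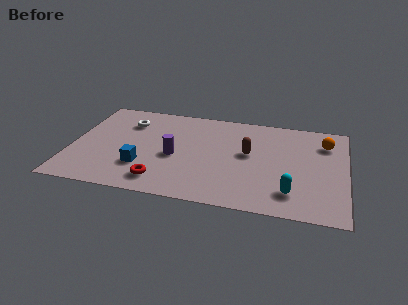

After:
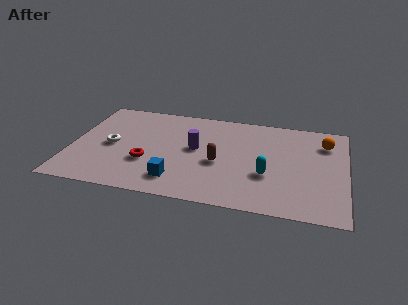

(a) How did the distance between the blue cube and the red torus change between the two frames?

+0.5

The distance was about 1.3 in the first image and 1.8 in the second, so they moved 0.5 units further apart.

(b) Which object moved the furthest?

the white torus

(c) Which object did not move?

the orange sphere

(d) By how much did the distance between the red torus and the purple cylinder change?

+0.5

Before: roughly 2.1 units apart; after: 2.6. That's 0.5 units further apart.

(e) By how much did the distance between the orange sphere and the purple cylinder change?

-1.1

They were about 7.1 units apart before and 6.0 after — 1.1 units closer together.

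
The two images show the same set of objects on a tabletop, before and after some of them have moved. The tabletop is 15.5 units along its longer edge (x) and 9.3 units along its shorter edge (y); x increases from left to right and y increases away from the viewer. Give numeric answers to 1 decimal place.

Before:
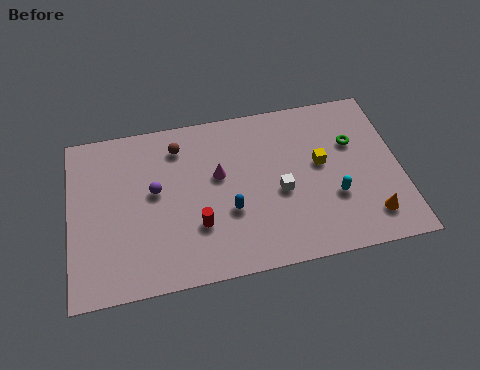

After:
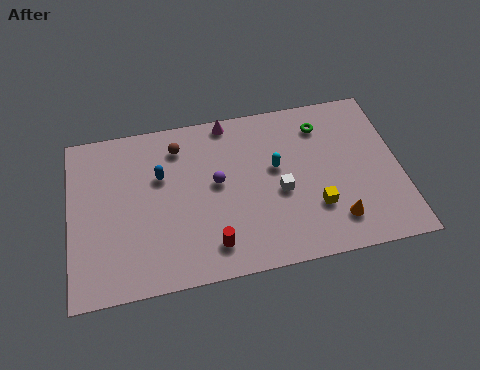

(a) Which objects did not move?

the white cube and the brown sphere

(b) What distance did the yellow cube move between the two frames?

2.4

The yellow cube moved from about (11.8, 5.2) to (11.4, 2.8), a distance of √(0.4² + 2.4²) ≈ 2.4.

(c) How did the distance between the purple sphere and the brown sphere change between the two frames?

+0.3

The distance was about 2.6 in the first image and 2.9 in the second, so they moved 0.3 units further apart.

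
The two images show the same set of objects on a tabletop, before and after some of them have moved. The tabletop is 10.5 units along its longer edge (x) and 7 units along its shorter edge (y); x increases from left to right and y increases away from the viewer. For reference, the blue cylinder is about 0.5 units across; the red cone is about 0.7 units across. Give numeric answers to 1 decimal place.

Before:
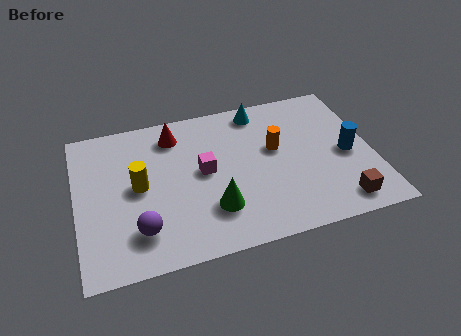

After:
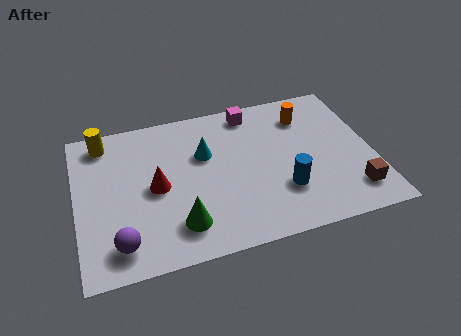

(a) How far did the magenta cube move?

3.1

The magenta cube was near (4.5, 3.7) before and (6.4, 6.1) after, so it travelled √(1.9² + 2.4²) ≈ 3.1 units.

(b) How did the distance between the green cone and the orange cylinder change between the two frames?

+2.9

They were about 3.3 units apart before and 6.2 after — 2.9 units further apart.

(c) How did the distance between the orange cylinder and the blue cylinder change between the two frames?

+0.8

The distance was about 2.7 in the first image and 3.5 in the second, so they moved 0.8 units further apart.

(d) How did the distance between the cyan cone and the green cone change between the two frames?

-1.5

The distance was about 4.7 in the first image and 3.2 in the second, so they moved 1.5 units closer together.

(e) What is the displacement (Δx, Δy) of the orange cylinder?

(1.2, 1.3)

The orange cylinder was at about (7.1, 4.1) and moved to about (8.3, 5.4).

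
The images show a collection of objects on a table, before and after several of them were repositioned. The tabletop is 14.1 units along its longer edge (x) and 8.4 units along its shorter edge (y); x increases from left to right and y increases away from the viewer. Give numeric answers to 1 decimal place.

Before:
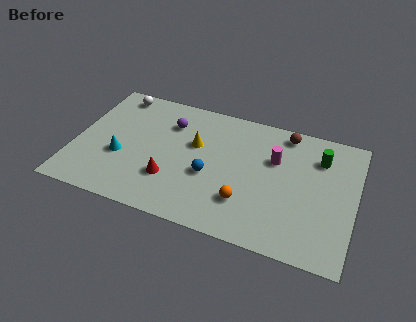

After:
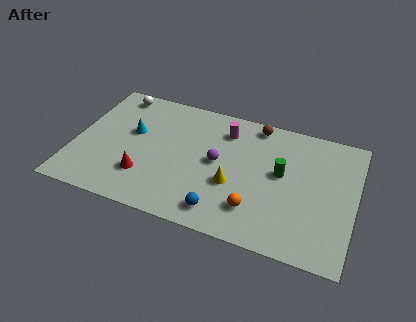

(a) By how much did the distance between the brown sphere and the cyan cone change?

-2.4

Before: roughly 9.0 units apart; after: 6.6. That's 2.4 units closer together.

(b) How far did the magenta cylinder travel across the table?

2.8

The magenta cylinder was near (10.0, 5.5) before and (7.4, 6.6) after, so it travelled √(2.6² + 1.1²) ≈ 2.8 units.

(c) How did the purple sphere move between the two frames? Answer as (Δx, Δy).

(2.6, -1.8)

The purple sphere was at about (4.6, 6.2) and moved to about (7.2, 4.4).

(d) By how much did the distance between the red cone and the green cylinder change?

-1.0

The distance was about 8.1 in the first image and 7.1 in the second, so they moved 1.0 units closer together.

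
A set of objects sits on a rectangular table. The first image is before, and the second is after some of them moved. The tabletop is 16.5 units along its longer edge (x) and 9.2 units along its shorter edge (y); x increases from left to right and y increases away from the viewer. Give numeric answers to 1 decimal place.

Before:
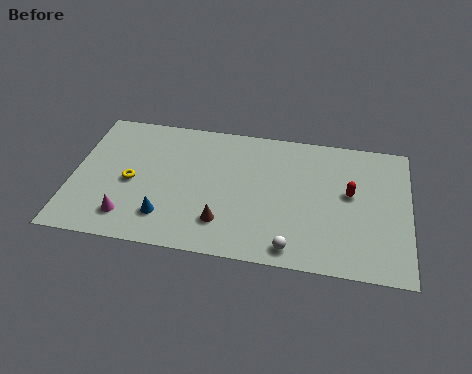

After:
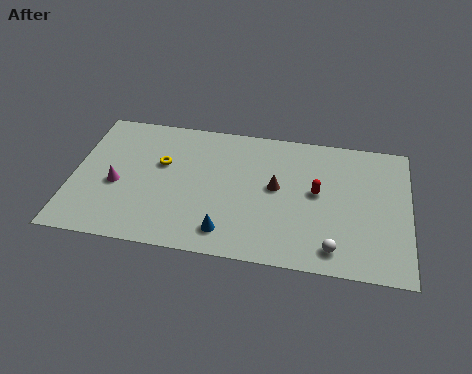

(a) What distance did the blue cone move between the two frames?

3.0

The blue cone moved from about (4.7, 2.1) to (7.7, 1.6), a distance of √(3.0² + 0.5²) ≈ 3.0.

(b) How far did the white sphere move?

2.0

The white sphere was near (10.9, 1.1) before and (12.9, 1.4) after, so it travelled √(2.0² + 0.3²) ≈ 2.0 units.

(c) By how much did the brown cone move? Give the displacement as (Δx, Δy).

(2.5, 2.8)

The brown cone was at about (7.5, 2.2) and moved to about (10.0, 5.0).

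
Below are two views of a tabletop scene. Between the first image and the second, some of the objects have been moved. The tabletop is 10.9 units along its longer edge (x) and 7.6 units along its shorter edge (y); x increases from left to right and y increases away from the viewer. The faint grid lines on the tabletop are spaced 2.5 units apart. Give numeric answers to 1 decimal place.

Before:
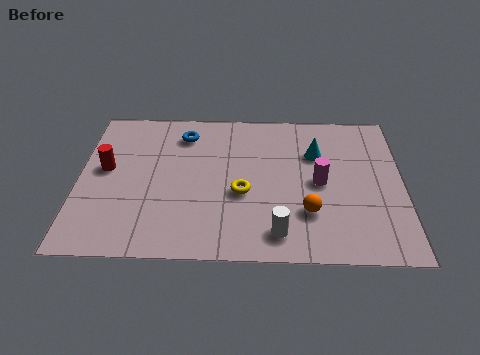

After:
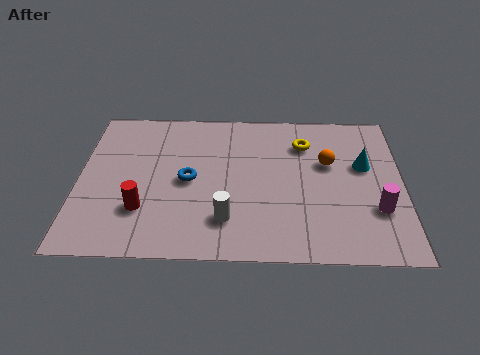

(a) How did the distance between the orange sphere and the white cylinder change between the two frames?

+3.1

Before: roughly 1.4 units apart; after: 4.5. That's 3.1 units further apart.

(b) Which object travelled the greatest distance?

the yellow torus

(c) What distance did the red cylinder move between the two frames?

2.4

From (0.9, 4.2) to (2.2, 2.2), the red cylinder covered √(1.3² + 2.0²) ≈ 2.4 units.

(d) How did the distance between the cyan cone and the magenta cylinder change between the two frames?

+0.7

Before: roughly 1.5 units apart; after: 2.2. That's 0.7 units further apart.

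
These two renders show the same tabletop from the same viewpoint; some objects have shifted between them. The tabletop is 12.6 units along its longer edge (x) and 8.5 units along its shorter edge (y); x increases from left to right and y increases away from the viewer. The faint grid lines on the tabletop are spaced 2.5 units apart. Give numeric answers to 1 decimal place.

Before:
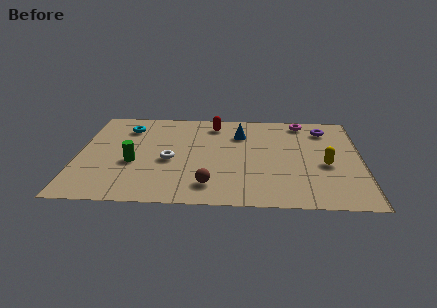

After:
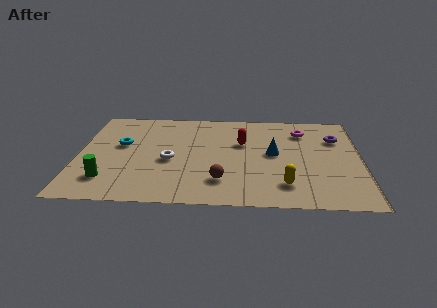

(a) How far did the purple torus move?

0.9

From (11.0, 6.8) to (11.5, 6.0), the purple torus covered √(0.5² + 0.8²) ≈ 0.9 units.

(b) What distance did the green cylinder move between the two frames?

1.9

From (2.5, 3.4) to (1.4, 1.9), the green cylinder covered √(1.1² + 1.5²) ≈ 1.9 units.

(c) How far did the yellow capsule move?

2.5

The yellow capsule was near (11.0, 3.6) before and (9.2, 1.8) after, so it travelled √(1.8² + 1.8²) ≈ 2.5 units.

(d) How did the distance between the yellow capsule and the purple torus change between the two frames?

+1.6

The distance was about 3.2 in the first image and 4.8 in the second, so they moved 1.6 units further apart.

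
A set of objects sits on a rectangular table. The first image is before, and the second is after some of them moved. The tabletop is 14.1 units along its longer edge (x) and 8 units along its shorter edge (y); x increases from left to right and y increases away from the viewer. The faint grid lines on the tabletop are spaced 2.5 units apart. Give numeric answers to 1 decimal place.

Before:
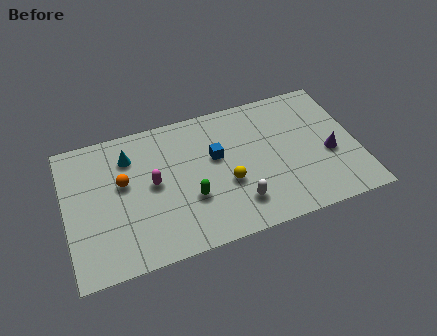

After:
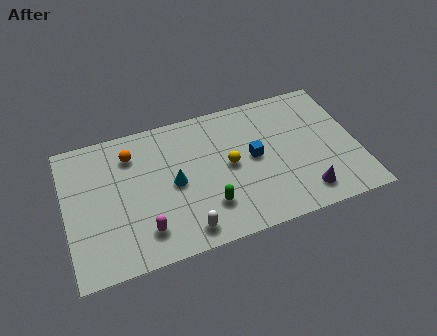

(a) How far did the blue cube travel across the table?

1.9

From (7.3, 4.8) to (9.1, 4.2), the blue cube covered √(1.8² + 0.6²) ≈ 1.9 units.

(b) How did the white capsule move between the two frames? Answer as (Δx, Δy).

(-2.6, -0.7)

The white capsule started near (8.1, 1.8) and ended near (5.5, 1.1).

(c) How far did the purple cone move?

2.4

The purple cone was near (12.7, 3.3) before and (11.3, 1.4) after, so it travelled √(1.4² + 1.9²) ≈ 2.4 units.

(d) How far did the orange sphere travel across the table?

1.6

From (2.8, 4.7) to (3.3, 6.2), the orange sphere covered √(0.5² + 1.5²) ≈ 1.6 units.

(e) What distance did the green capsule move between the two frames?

1.1

The green capsule moved from about (5.9, 2.8) to (6.7, 2.1), a distance of √(0.8² + 0.7²) ≈ 1.1.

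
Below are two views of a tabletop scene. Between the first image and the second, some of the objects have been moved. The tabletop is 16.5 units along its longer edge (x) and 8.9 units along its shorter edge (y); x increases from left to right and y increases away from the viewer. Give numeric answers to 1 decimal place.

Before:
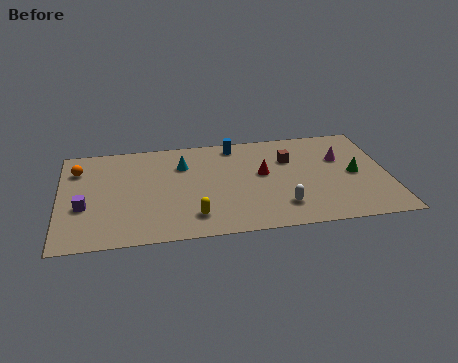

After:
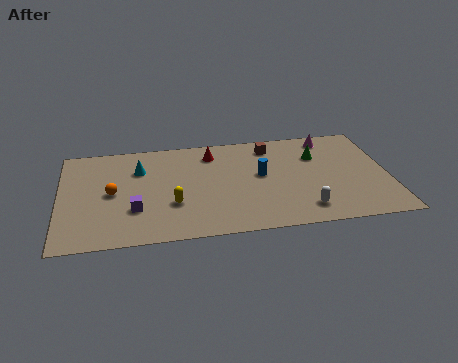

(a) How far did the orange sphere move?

2.9

The orange sphere was near (0.9, 6.7) before and (2.6, 4.4) after, so it travelled √(1.7² + 2.3²) ≈ 2.9 units.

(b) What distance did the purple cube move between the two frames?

2.6

The purple cube moved from about (1.2, 3.4) to (3.7, 2.8), a distance of √(2.5² + 0.6²) ≈ 2.6.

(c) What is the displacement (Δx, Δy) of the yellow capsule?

(-1.0, 1.2)

From the two frames, the yellow capsule sits at roughly (6.6, 1.8) before and (5.6, 3.0) after.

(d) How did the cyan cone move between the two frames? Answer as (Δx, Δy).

(-2.2, -0.1)

From the two frames, the cyan cone sits at roughly (6.2, 6.4) before and (4.0, 6.3) after.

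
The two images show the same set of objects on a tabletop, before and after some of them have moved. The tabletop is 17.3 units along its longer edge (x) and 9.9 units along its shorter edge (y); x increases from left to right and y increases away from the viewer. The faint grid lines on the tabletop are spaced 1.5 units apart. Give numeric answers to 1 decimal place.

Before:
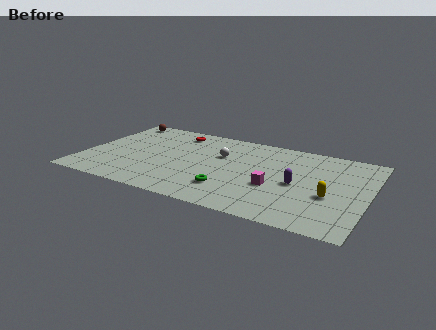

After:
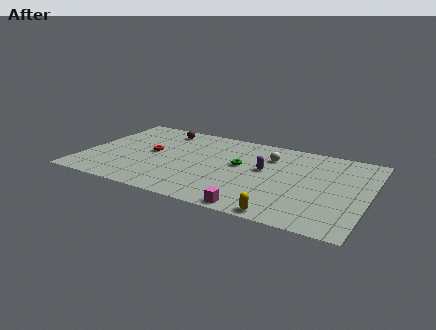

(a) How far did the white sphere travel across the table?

3.0

From (8.2, 6.4) to (11.1, 7.3), the white sphere covered √(2.9² + 0.9²) ≈ 3.0 units.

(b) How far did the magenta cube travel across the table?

3.1

The magenta cube moved from about (11.8, 3.8) to (11.0, 0.8), a distance of √(0.8² + 3.0²) ≈ 3.1.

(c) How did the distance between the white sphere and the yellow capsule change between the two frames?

-0.6

They were about 7.3 units apart before and 6.7 after — 0.6 units closer together.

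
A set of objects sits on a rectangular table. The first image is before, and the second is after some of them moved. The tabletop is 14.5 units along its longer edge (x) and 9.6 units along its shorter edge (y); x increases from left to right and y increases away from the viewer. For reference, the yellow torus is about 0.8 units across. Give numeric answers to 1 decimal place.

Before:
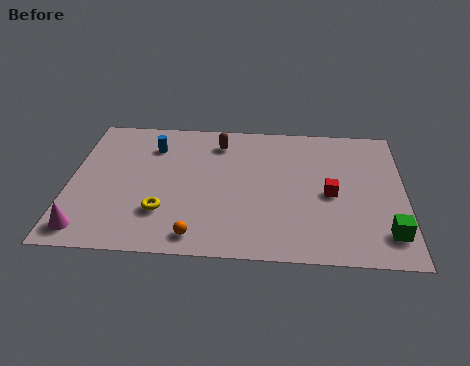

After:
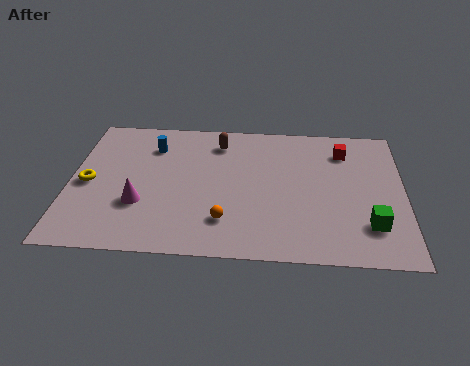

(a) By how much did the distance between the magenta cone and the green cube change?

-2.9

The distance was about 12.8 in the first image and 9.9 in the second, so they moved 2.9 units closer together.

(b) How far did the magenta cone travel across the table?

2.9

The magenta cone moved from about (0.9, 1.3) to (3.1, 3.2), a distance of √(2.2² + 1.9²) ≈ 2.9.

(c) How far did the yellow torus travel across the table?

3.8

From (4.1, 2.7) to (0.8, 4.5), the yellow torus covered √(3.3² + 1.8²) ≈ 3.8 units.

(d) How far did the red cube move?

3.2

The red cube moved from about (11.3, 4.4) to (11.9, 7.5), a distance of √(0.6² + 3.1²) ≈ 3.2.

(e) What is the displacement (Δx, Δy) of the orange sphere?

(1.2, 1.1)

The orange sphere was at about (5.6, 1.2) and moved to about (6.8, 2.3).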